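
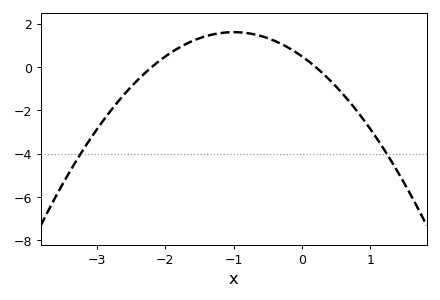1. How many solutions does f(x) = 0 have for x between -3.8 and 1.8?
2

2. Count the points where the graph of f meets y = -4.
2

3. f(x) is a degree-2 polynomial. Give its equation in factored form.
y = -1.12(x + 2.2)(x - 0.2)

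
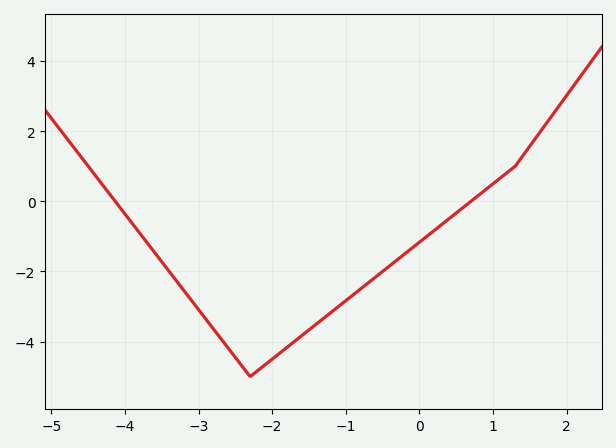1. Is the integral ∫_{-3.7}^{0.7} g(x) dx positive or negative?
negative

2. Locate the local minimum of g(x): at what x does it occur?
-2.2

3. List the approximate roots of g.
-4.2, 0.8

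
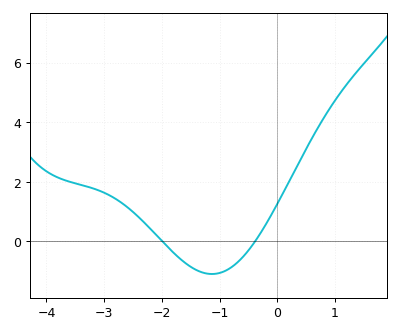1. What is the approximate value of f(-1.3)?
-1.04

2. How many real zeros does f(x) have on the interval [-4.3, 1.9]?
2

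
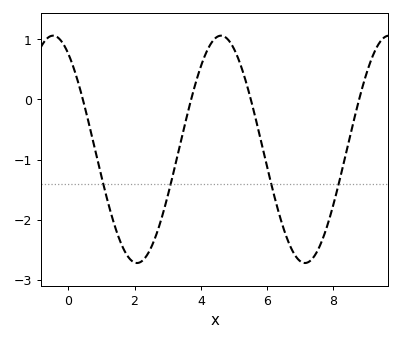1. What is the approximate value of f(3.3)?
-0.925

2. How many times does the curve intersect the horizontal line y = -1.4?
4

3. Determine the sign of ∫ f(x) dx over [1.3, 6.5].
negative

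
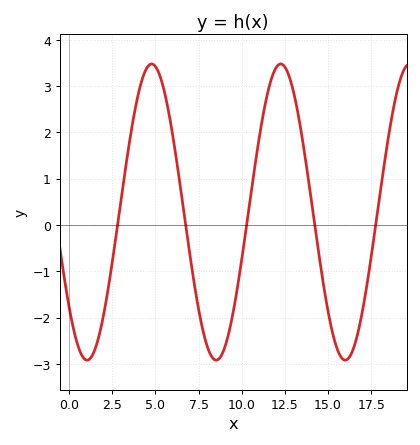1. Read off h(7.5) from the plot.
-1.82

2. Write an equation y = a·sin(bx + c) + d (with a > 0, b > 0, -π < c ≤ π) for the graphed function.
y = 3.2sin(0.84x - 2.44) + 0.28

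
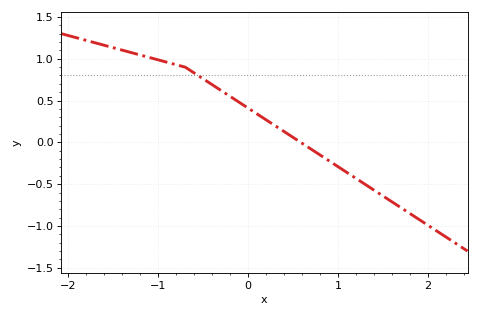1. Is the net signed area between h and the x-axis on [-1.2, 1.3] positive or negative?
positive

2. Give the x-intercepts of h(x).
0.6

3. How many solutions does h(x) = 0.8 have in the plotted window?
1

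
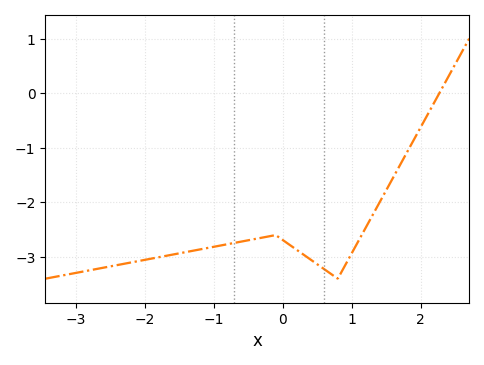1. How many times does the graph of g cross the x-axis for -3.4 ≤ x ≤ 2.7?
1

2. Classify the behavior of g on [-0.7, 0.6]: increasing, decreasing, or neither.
neither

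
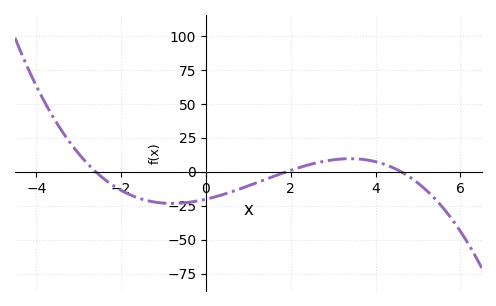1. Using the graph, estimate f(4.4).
4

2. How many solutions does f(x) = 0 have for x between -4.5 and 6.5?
3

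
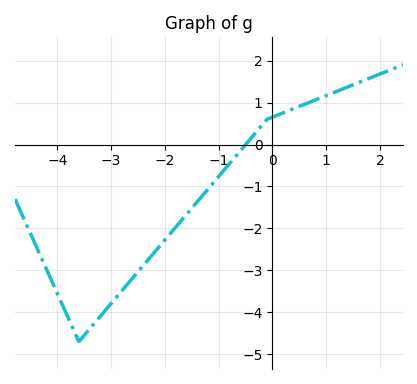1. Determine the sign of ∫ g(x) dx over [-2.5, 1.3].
negative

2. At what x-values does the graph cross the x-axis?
-0.5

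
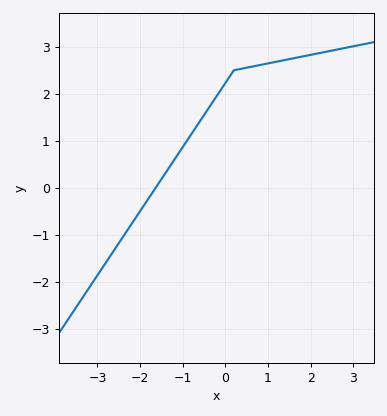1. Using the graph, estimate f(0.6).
2.6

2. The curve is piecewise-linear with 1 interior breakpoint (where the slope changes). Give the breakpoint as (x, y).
(0.2, 2.5)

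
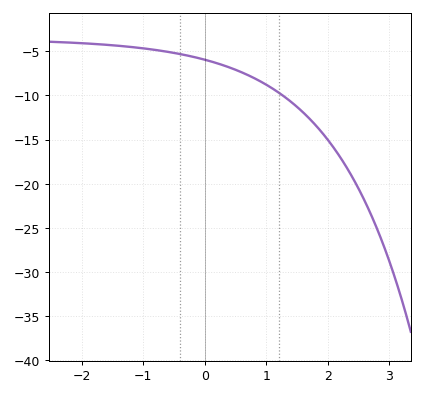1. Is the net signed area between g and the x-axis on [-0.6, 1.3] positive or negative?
negative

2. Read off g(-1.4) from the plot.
-4.5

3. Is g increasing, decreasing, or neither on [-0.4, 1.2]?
decreasing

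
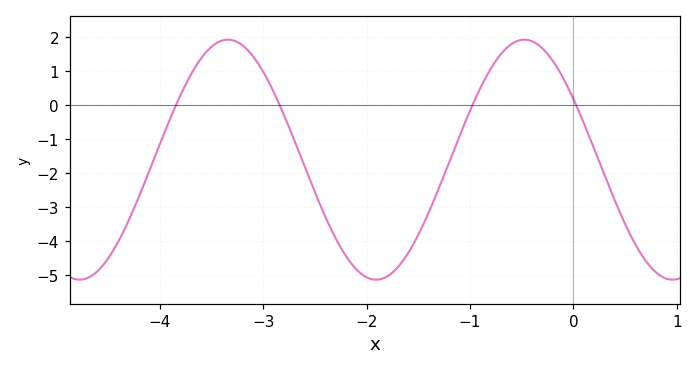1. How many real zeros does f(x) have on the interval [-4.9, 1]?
4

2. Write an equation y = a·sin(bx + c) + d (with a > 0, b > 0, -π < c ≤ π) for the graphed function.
y = 3.53sin(2.19x + 2.61) - 1.61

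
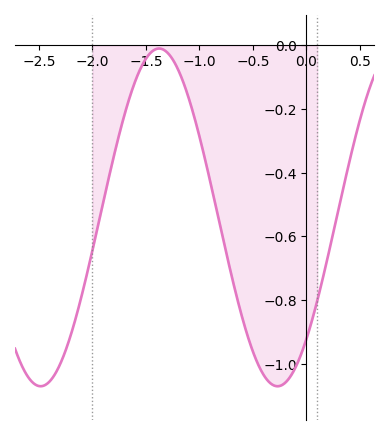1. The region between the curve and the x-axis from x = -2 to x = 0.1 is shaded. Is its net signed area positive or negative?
negative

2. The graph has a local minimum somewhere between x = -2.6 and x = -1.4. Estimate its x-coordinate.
-2.5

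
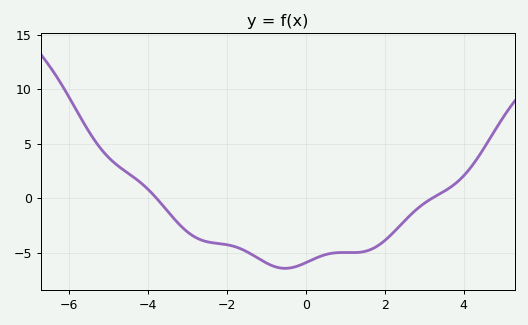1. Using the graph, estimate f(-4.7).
3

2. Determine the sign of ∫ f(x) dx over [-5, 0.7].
negative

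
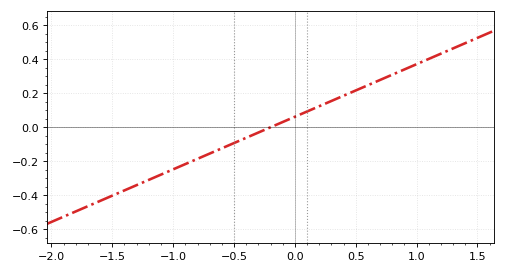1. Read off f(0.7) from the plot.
0.28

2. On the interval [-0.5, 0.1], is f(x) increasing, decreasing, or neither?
increasing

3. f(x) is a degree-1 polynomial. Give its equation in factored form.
y = 0.31(x + 0.2)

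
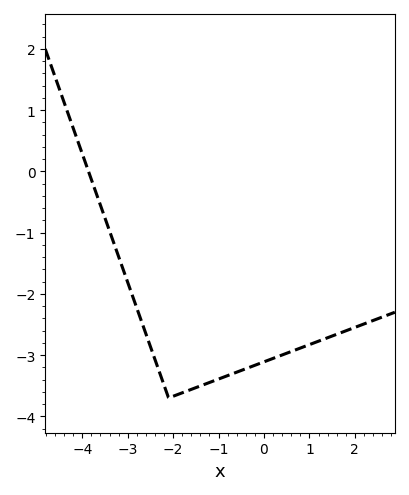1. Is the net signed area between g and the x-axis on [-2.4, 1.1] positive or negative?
negative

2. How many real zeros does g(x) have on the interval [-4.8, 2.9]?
1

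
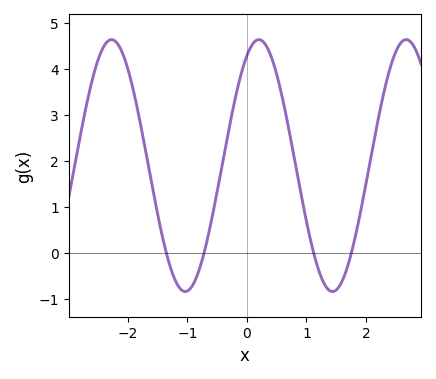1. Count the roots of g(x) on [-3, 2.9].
4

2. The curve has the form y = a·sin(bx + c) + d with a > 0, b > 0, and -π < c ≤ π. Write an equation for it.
y = 2.73sin(2.54x + 1.06) + 1.9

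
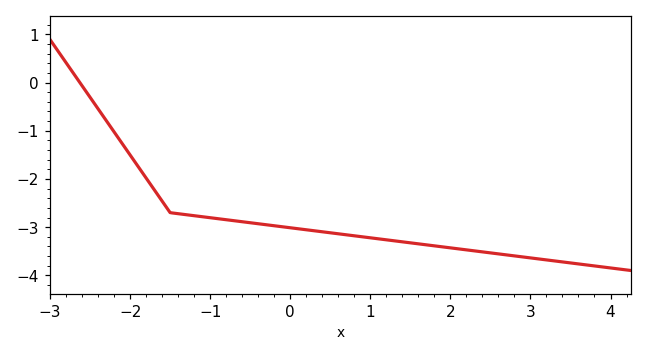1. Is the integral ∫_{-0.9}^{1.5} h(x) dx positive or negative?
negative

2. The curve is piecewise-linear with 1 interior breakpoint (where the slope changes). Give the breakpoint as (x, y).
(-1.5, -2.7)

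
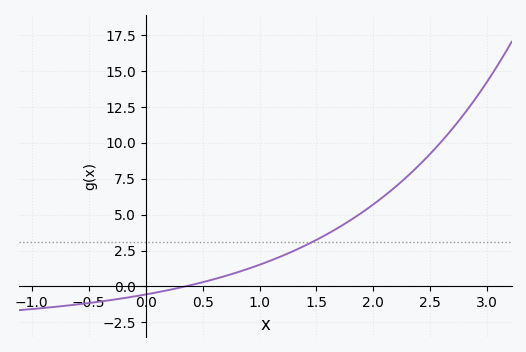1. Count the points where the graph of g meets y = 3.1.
1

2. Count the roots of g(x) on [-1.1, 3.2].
1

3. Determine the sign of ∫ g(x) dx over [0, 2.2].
positive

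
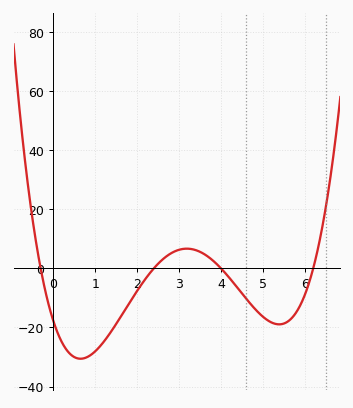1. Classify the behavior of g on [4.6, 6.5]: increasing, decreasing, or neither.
neither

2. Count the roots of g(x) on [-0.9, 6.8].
4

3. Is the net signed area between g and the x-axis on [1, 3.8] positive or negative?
negative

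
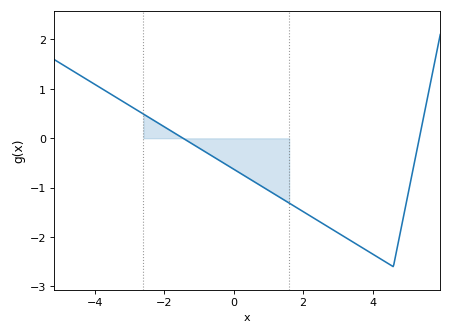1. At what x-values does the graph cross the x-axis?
-1.4, 5.4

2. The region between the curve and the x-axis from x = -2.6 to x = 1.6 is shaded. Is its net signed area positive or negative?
negative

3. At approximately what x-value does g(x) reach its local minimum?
4.6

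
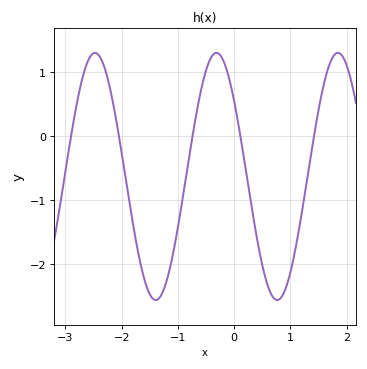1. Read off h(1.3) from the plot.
-0.6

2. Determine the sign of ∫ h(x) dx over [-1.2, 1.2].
negative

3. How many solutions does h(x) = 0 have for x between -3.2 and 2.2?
5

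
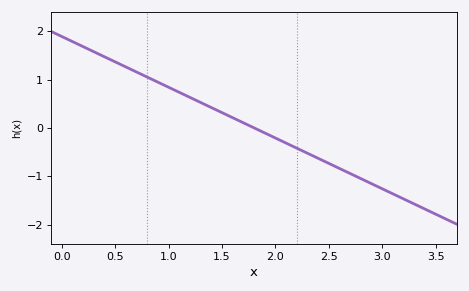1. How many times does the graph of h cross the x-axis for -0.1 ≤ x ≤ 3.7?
1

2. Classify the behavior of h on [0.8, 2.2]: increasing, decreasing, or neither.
decreasing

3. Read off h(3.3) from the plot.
-1.6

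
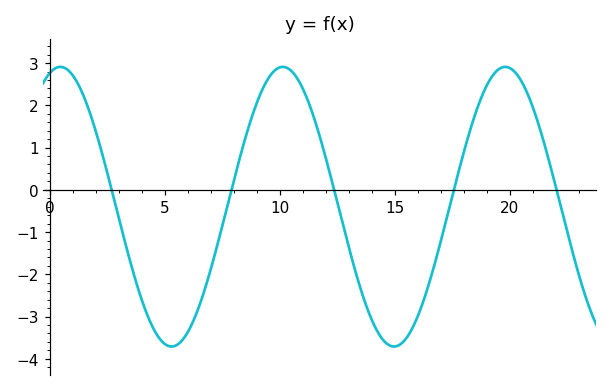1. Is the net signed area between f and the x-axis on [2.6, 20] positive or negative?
negative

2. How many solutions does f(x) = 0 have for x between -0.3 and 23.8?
5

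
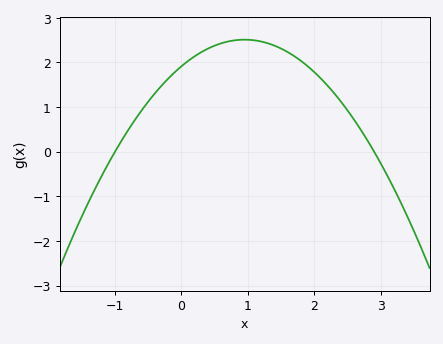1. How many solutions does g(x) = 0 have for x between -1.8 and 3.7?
2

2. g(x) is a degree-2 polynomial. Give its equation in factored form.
y = -0.66(x + 1)(x - 2.9)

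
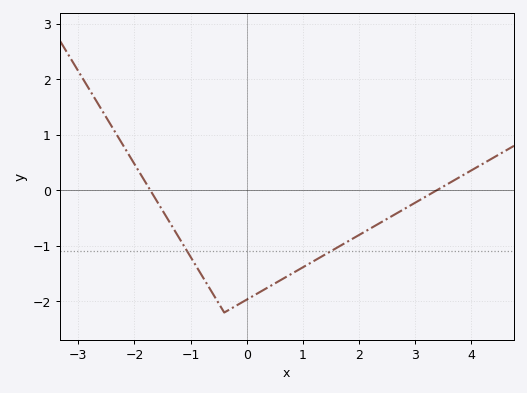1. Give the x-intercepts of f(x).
-1.8, 3.4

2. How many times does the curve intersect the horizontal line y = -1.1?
2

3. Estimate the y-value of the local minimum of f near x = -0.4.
-2.2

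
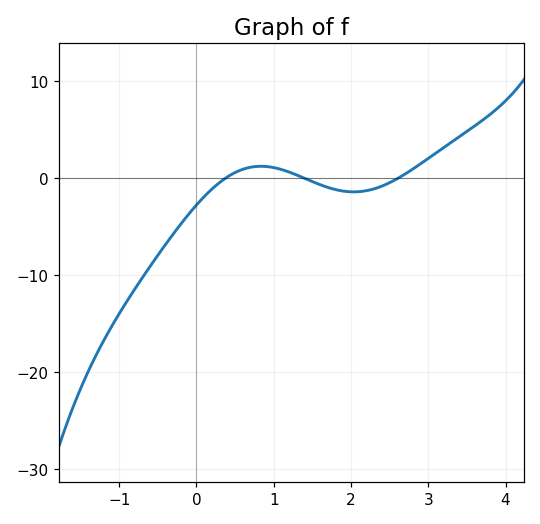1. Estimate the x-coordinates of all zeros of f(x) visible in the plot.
0.382, 1.39, 2.62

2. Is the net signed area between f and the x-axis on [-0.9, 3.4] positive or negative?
negative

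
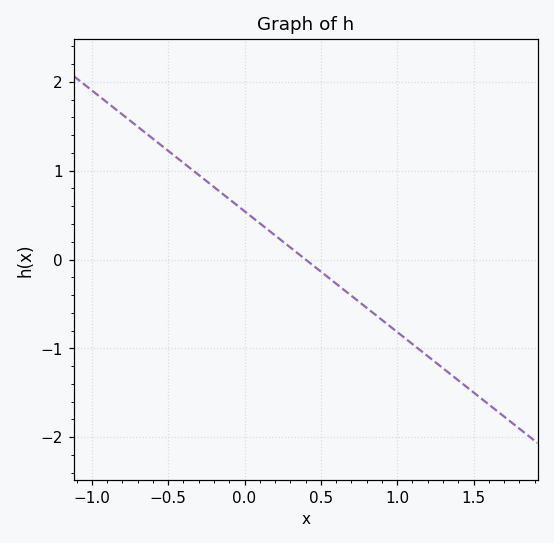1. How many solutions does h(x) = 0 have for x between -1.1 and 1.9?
1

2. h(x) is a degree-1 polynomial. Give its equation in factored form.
y = -1.36(x - 0.4)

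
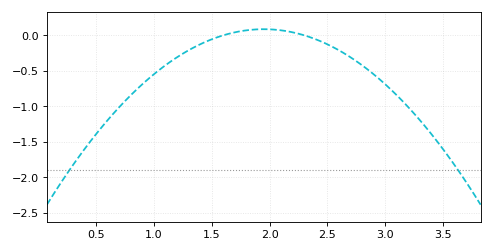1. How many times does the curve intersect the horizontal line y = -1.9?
2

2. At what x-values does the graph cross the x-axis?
1.6, 2.3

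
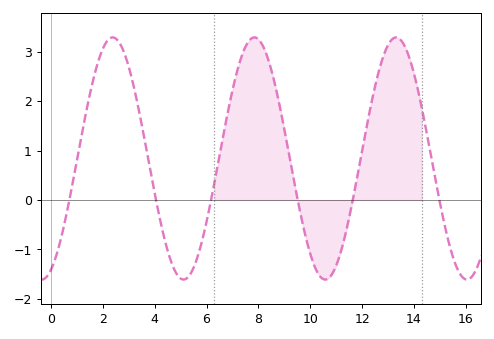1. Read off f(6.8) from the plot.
1.7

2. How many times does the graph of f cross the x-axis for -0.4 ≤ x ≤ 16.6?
6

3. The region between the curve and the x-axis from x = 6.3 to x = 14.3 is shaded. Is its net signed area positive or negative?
positive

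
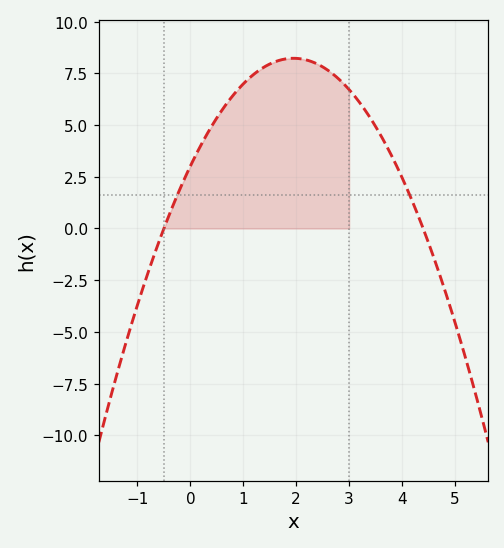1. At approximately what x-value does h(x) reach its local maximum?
2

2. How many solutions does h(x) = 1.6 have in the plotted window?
2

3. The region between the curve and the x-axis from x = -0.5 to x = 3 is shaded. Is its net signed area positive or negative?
positive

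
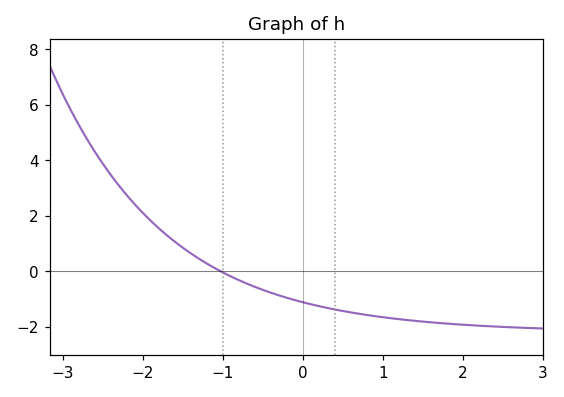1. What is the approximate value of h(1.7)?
-1.87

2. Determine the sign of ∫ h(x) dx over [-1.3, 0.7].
negative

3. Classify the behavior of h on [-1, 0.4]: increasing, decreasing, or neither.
decreasing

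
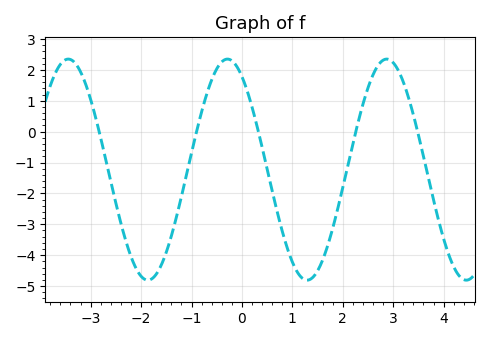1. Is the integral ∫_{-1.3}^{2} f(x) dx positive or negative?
negative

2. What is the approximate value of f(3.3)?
1.12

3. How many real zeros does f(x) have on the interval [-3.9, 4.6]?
5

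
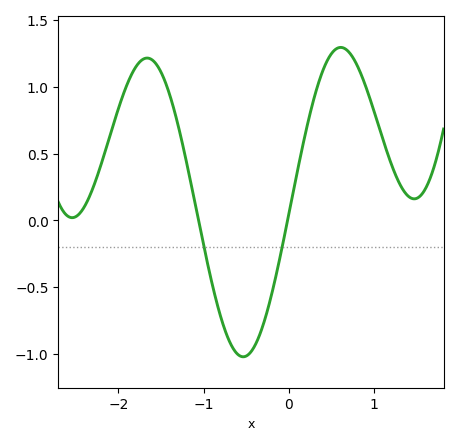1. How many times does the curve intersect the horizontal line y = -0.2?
2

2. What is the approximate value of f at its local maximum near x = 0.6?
1.3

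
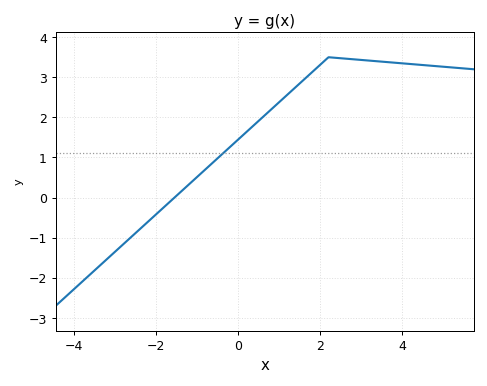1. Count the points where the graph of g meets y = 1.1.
1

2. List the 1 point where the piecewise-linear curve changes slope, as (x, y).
(2.2, 3.5)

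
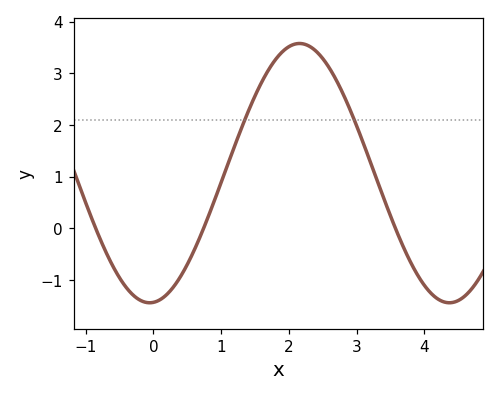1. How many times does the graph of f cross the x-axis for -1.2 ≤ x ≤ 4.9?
3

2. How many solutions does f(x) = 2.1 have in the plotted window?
2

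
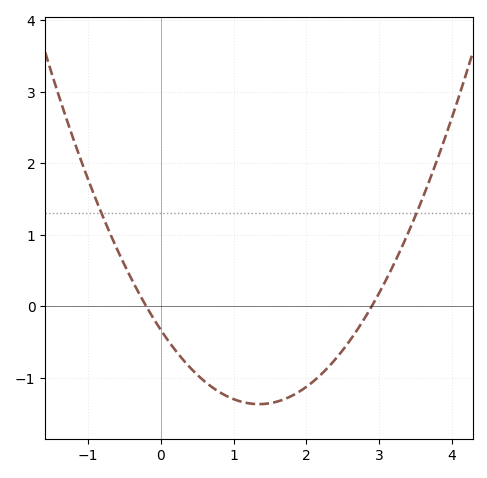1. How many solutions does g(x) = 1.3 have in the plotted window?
2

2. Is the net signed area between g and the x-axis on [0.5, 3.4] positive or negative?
negative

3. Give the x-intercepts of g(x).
-0.2, 2.9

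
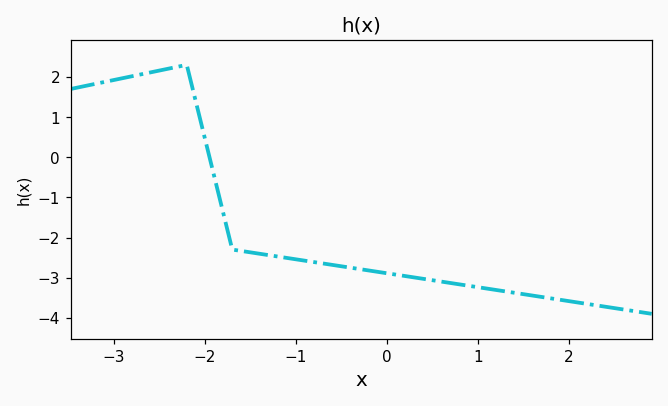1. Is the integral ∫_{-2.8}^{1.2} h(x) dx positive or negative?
negative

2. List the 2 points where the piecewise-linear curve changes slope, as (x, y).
(-2.2, 2.3); (-1.7, -2.3)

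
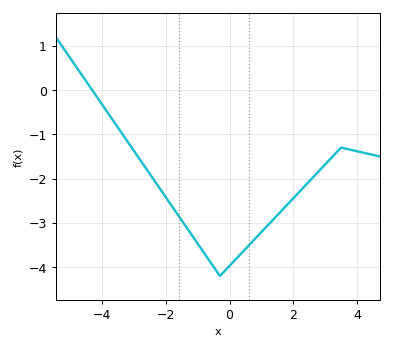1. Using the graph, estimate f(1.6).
-2.75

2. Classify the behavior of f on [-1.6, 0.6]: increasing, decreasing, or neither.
neither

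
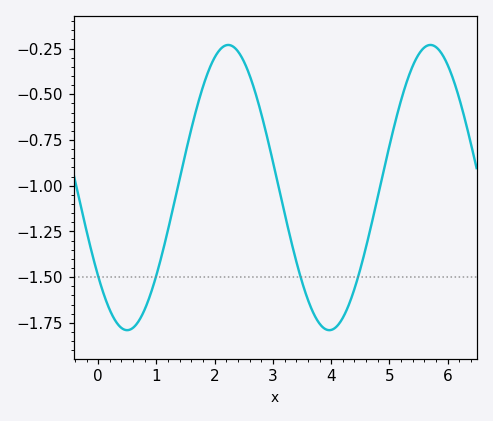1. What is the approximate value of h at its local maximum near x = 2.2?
-0.24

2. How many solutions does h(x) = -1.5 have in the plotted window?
4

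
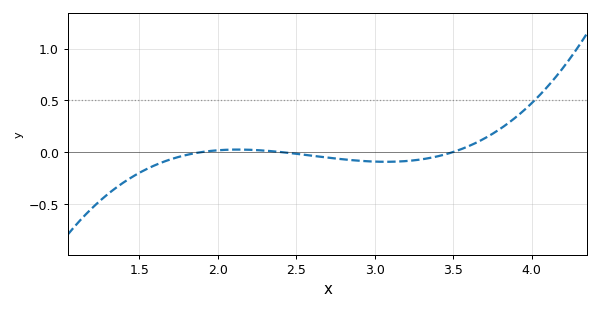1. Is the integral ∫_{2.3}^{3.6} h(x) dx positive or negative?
negative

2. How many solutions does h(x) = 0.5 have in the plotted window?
1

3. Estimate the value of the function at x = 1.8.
-0.029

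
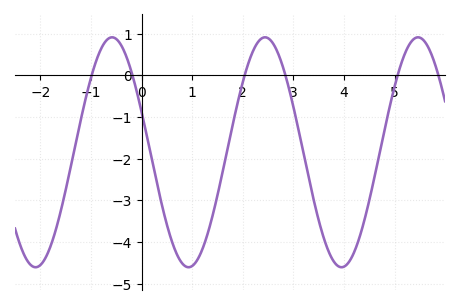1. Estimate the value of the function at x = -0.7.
0.827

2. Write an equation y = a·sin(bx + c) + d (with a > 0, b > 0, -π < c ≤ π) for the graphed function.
y = 2.76sin(2.08x + 2.78) - 1.85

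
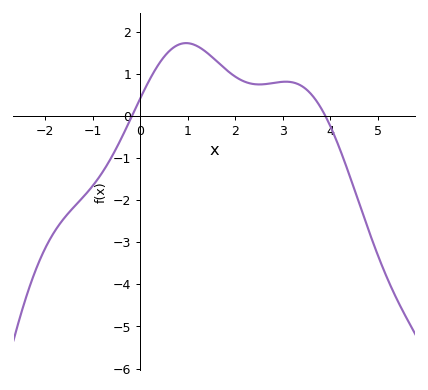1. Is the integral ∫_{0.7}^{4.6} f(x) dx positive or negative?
positive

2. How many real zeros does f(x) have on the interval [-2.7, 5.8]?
2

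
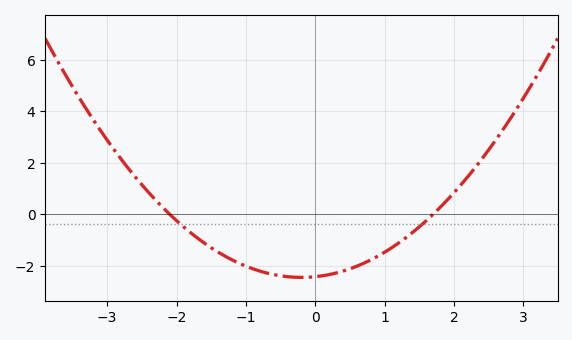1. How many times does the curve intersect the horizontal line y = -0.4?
2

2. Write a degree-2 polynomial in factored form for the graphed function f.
y = 0.68(x + 2.1)(x - 1.7)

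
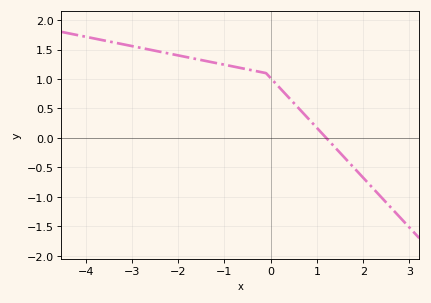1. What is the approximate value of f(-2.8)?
1.55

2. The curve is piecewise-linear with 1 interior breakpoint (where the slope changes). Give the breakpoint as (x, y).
(-0.1, 1.1)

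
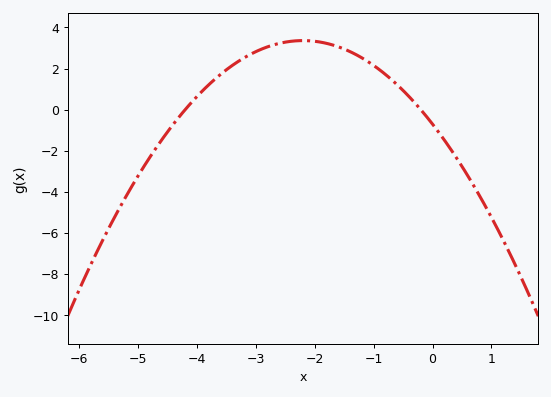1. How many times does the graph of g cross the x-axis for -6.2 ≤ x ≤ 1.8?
2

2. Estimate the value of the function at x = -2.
3.4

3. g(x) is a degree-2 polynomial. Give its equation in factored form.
y = -0.84(x + 4.2)(x + 0.2)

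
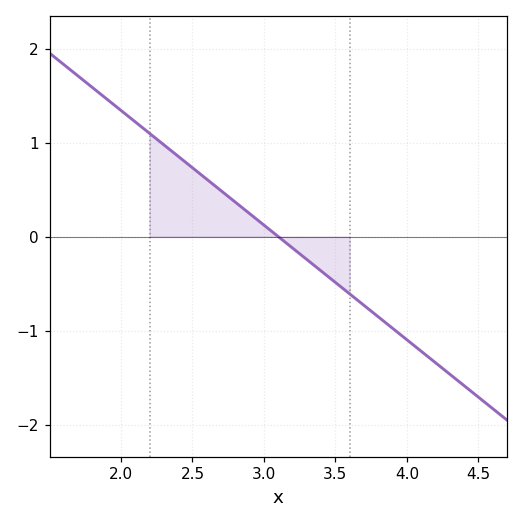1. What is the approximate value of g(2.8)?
0.366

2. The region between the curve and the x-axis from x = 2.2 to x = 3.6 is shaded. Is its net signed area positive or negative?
positive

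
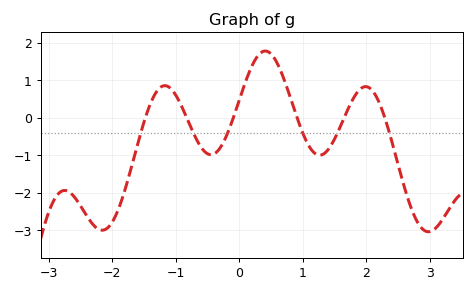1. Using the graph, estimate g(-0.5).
-0.961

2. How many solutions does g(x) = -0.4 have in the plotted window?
6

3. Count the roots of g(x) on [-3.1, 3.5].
6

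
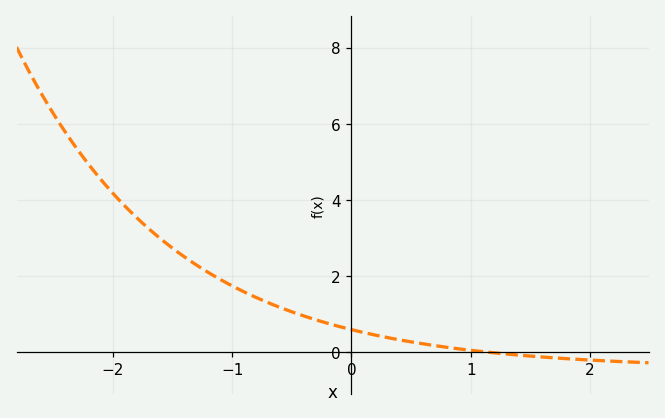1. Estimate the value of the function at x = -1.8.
3.52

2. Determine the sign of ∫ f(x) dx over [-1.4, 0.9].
positive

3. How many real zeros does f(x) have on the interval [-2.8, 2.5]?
1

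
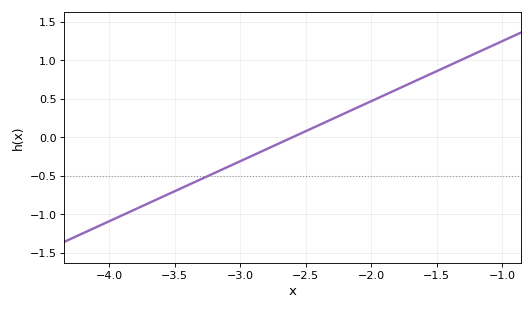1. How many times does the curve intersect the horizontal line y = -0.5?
1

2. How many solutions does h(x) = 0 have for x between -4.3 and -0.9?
1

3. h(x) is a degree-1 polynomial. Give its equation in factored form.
y = 0.78(x + 2.6)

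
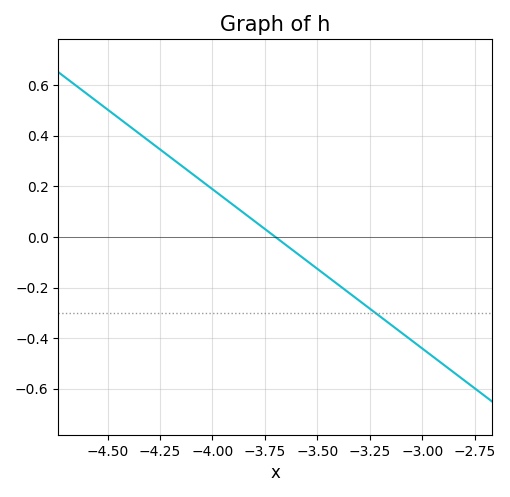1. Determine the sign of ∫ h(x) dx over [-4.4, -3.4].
positive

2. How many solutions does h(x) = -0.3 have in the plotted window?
1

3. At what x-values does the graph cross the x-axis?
-3.7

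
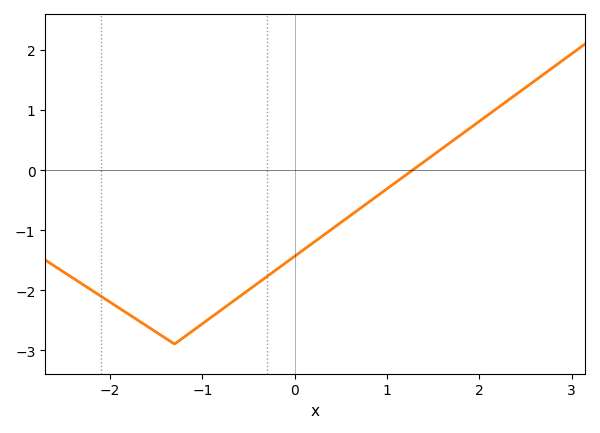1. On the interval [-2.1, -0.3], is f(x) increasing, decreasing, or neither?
neither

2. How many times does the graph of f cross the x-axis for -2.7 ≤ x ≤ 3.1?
1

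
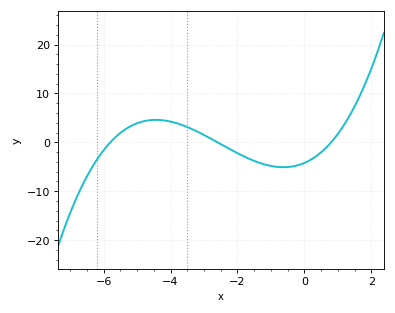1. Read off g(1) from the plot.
1.71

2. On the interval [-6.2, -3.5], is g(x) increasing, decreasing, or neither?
neither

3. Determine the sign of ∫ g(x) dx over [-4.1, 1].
negative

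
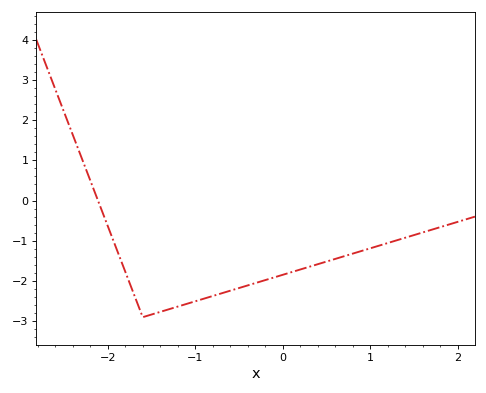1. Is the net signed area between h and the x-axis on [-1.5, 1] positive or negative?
negative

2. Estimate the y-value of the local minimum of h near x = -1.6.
-2.9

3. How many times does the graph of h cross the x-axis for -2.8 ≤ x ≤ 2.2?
1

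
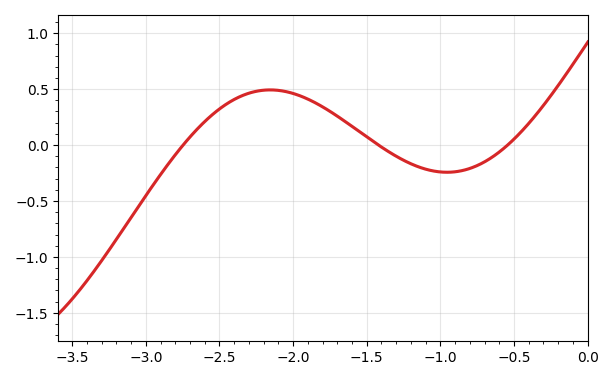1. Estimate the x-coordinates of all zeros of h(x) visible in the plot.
-2.75, -1.42, -0.543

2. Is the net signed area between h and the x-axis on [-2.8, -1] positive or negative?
positive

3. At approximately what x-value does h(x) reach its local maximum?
-2.16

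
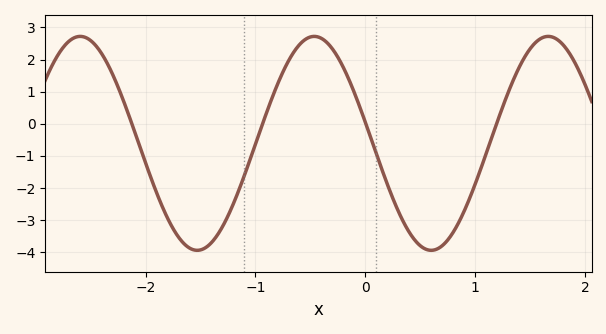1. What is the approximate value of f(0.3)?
-2.7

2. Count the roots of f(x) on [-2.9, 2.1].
4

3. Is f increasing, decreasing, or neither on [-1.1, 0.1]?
neither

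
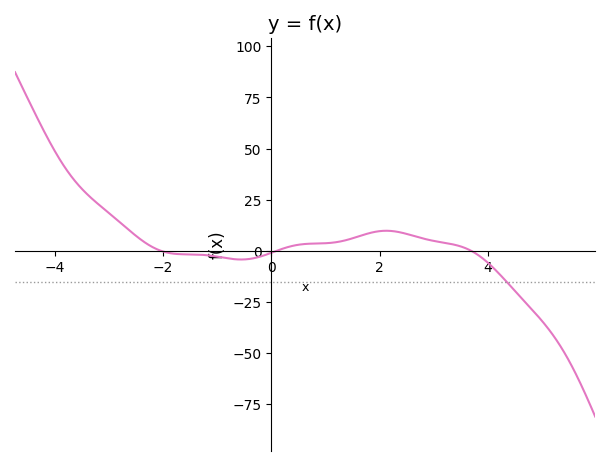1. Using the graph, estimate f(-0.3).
-3.52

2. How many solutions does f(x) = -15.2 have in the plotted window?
1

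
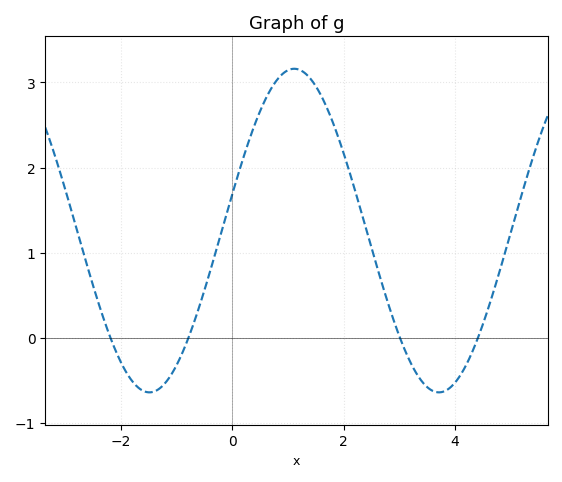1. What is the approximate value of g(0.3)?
2.31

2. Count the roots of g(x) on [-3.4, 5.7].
4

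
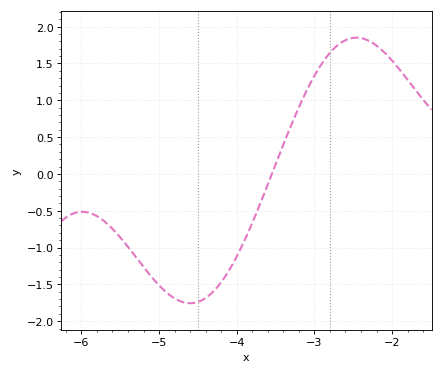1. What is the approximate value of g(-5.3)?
-1.13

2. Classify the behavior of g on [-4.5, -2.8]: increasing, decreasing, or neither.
increasing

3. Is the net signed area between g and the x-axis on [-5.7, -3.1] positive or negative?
negative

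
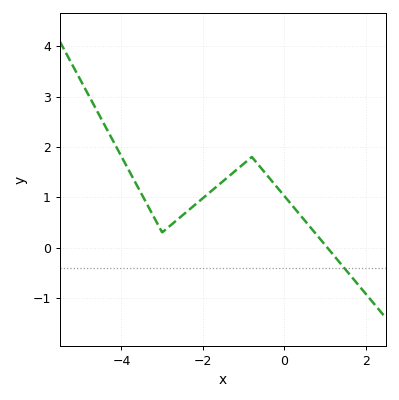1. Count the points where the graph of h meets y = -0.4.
1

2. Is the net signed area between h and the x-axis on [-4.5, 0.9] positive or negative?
positive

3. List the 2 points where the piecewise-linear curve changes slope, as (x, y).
(-3, 0.3); (-0.8, 1.8)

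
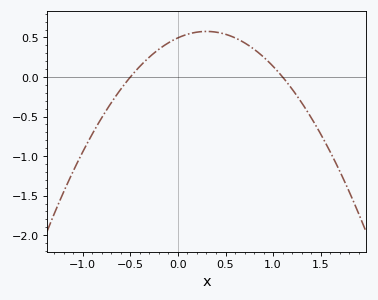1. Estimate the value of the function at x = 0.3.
0.6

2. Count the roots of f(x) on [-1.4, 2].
2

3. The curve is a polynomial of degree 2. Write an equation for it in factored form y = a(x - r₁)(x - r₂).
y = -0.9(x + 0.5)(x - 1.1)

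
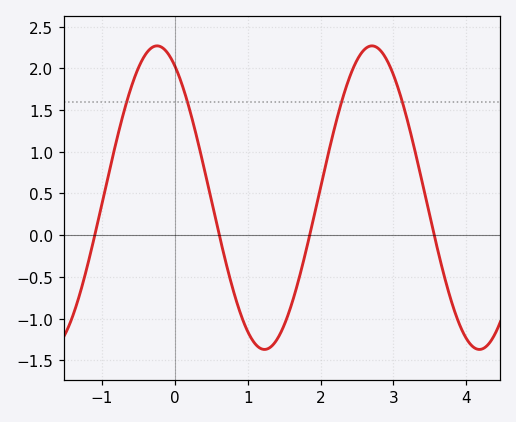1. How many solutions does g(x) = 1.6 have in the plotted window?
4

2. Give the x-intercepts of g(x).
-1.1, 0.611, 1.85, 3.56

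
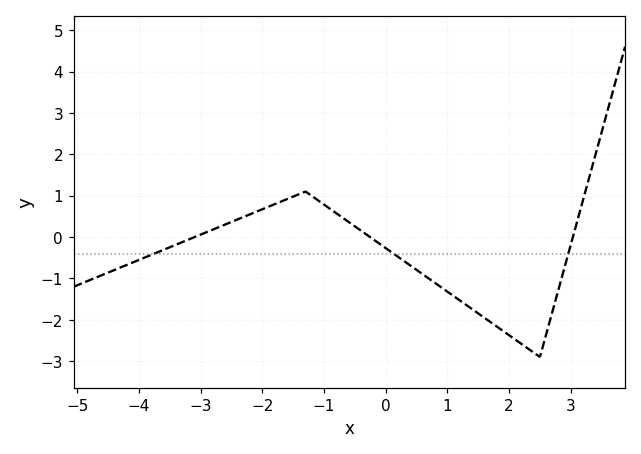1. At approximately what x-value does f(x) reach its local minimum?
2.4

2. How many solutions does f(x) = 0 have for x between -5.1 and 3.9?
3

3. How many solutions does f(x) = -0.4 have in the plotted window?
3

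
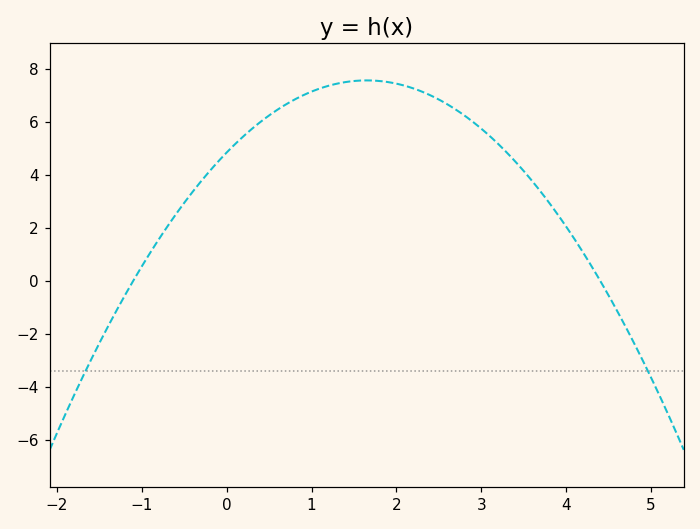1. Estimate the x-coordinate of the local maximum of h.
1.6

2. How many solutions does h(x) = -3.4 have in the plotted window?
2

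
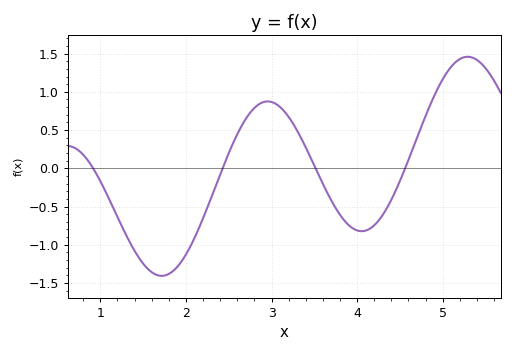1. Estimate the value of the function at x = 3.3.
0.5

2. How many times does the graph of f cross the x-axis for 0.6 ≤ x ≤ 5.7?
4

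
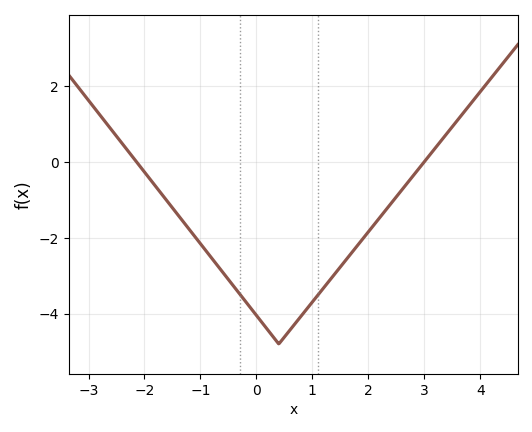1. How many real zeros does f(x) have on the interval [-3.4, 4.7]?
2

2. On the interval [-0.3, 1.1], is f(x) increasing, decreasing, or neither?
neither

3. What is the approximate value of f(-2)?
-0.262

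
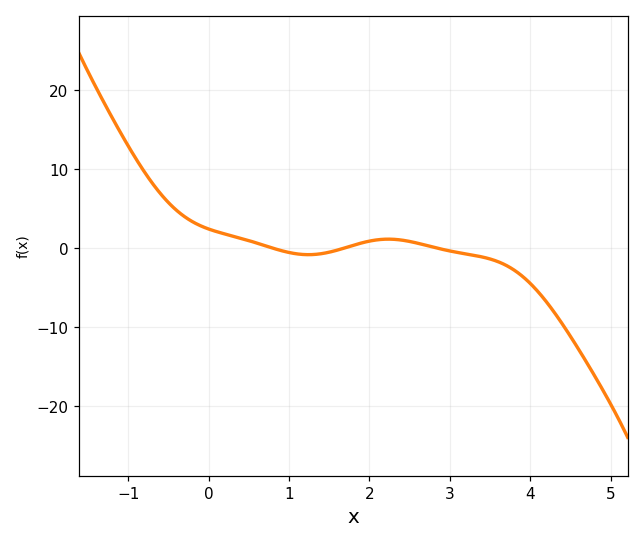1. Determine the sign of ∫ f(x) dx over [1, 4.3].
negative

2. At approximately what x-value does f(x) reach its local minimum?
1.24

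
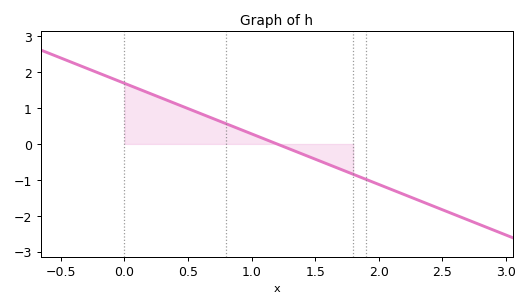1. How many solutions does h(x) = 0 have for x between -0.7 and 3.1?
1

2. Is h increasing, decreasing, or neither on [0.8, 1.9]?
decreasing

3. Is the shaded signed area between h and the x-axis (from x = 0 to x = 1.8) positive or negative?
positive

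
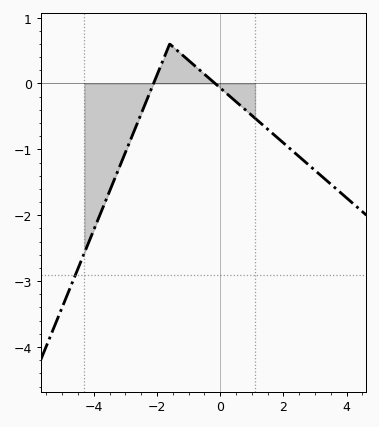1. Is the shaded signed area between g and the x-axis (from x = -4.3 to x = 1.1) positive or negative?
negative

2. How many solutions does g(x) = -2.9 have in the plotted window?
1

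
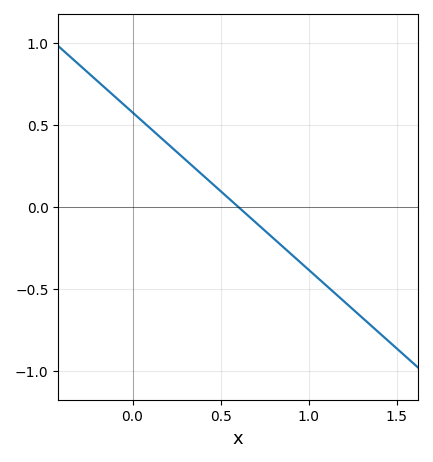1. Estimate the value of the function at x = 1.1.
-0.48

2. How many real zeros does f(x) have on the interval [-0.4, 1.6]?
1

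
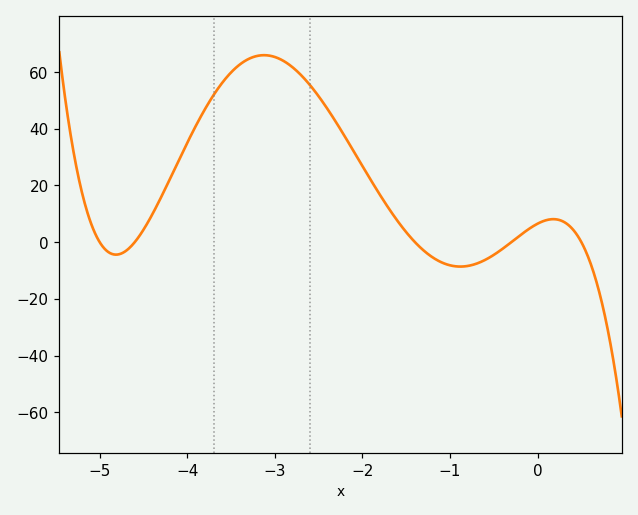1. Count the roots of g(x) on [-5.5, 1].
5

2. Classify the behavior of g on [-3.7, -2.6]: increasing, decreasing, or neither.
neither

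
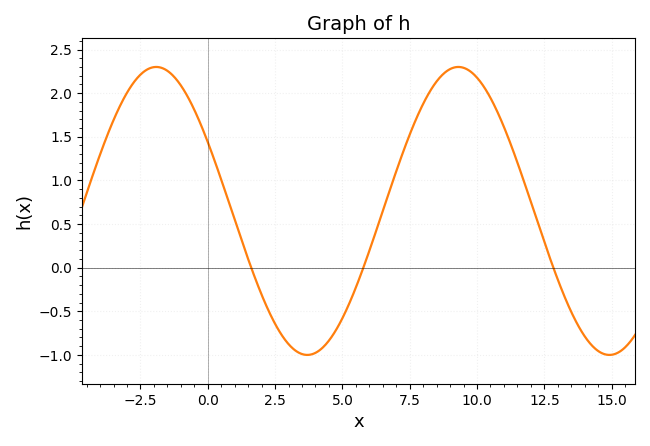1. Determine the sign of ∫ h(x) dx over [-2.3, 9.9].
positive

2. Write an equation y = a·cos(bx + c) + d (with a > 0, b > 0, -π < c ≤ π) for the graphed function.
y = 1.65cos(0.56x + 1.07) + 0.65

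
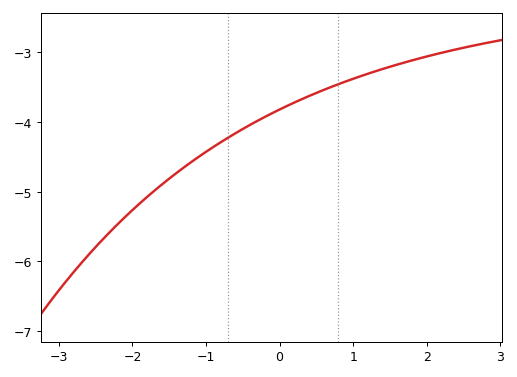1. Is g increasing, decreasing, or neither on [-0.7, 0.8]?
increasing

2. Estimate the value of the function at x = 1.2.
-3.31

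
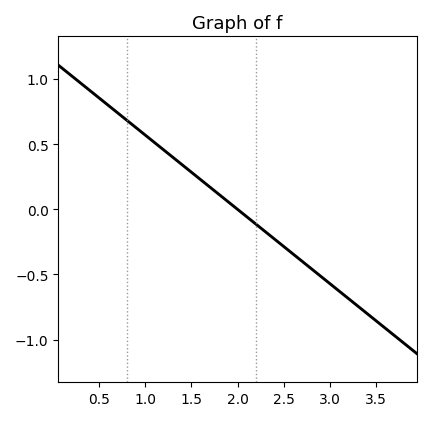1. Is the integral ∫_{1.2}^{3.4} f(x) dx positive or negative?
negative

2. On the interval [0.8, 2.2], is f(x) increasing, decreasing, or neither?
decreasing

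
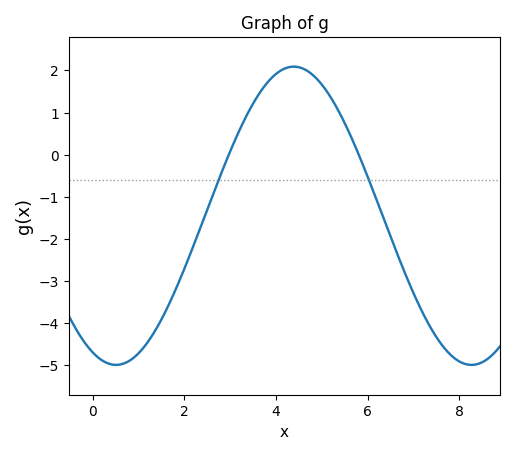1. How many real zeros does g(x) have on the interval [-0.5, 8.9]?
2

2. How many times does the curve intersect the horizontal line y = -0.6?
2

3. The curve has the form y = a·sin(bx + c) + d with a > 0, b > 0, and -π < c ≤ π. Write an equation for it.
y = 3.54sin(0.81x - 2) - 1.45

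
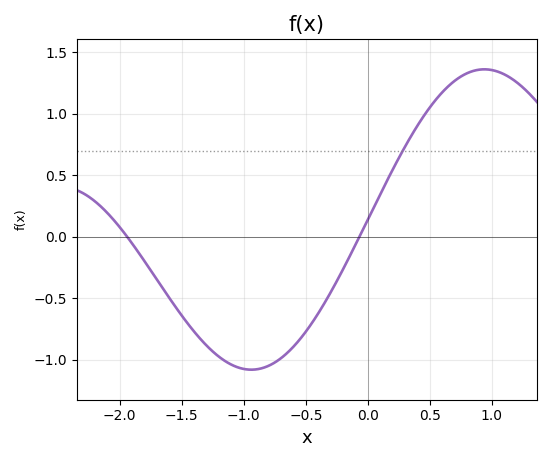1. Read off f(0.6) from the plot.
1.17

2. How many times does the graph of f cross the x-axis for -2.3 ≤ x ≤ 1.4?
2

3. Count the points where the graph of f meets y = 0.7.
1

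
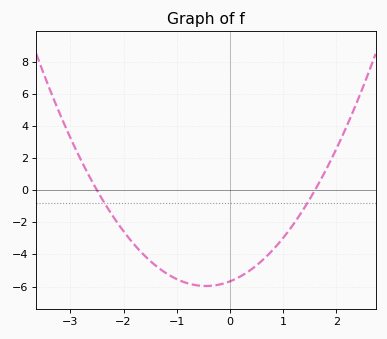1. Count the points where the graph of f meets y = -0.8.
2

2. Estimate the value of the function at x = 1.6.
0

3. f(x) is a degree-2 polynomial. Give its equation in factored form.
y = 1.42(x + 2.5)(x - 1.6)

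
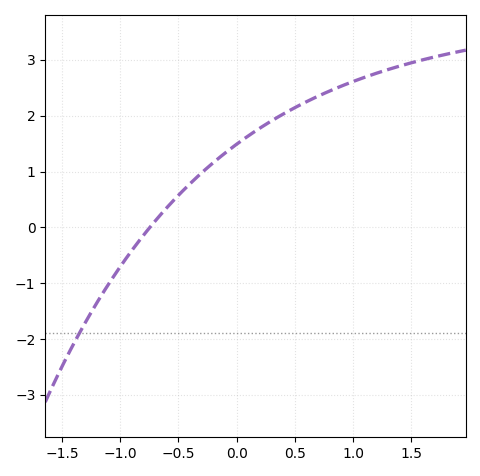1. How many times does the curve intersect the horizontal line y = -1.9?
1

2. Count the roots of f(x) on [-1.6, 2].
1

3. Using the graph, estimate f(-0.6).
0.352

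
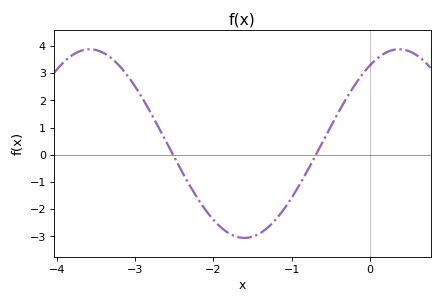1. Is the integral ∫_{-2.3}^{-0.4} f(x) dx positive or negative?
negative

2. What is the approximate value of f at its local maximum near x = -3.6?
3.9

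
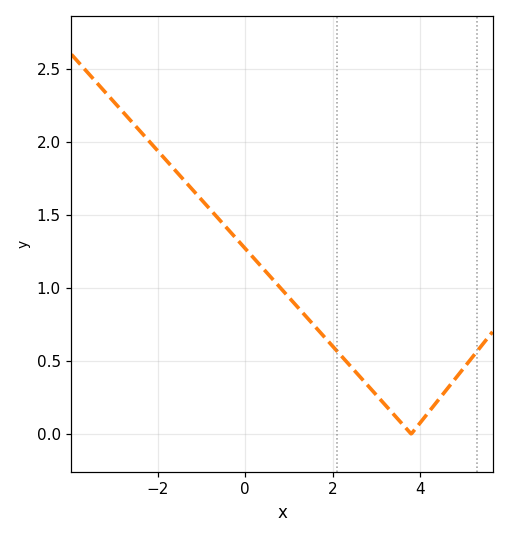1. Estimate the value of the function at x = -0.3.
1.35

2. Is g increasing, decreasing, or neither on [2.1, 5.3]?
neither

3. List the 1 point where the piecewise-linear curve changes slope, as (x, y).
(3.8, 0)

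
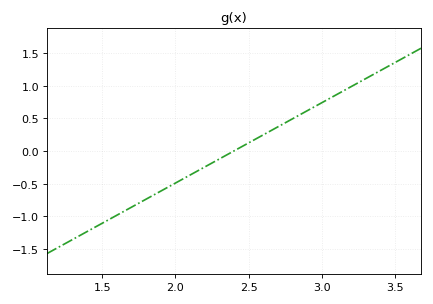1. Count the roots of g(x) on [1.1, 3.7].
1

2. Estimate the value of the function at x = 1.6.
-1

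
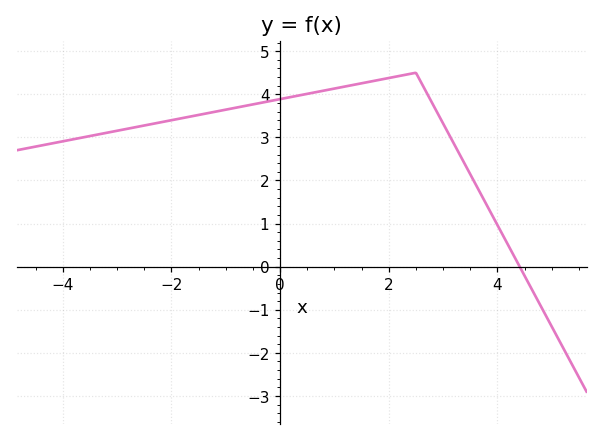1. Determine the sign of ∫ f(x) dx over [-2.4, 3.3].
positive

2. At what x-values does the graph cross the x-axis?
4.41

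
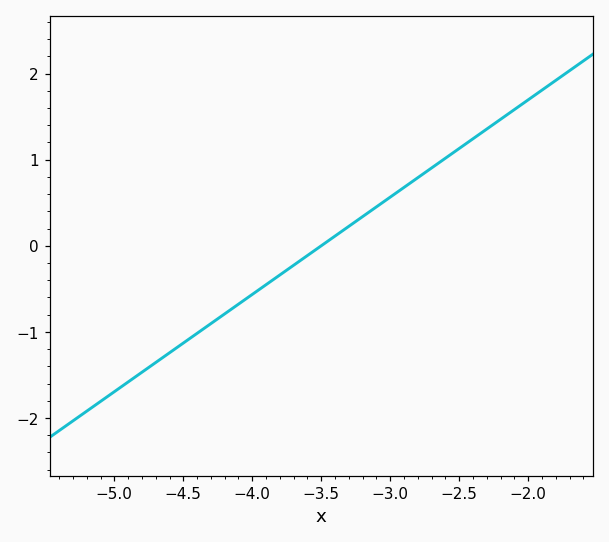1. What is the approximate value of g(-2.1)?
1.6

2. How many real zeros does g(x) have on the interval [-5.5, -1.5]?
1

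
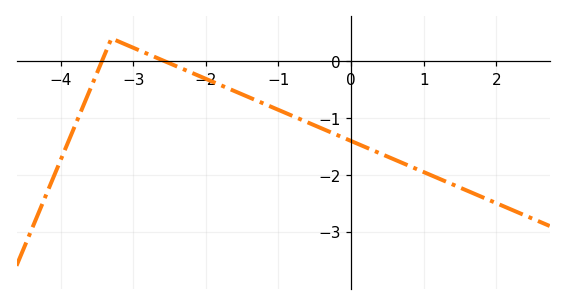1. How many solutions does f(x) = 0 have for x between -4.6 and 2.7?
2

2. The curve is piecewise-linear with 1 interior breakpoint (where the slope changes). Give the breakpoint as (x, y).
(-3.3, 0.4)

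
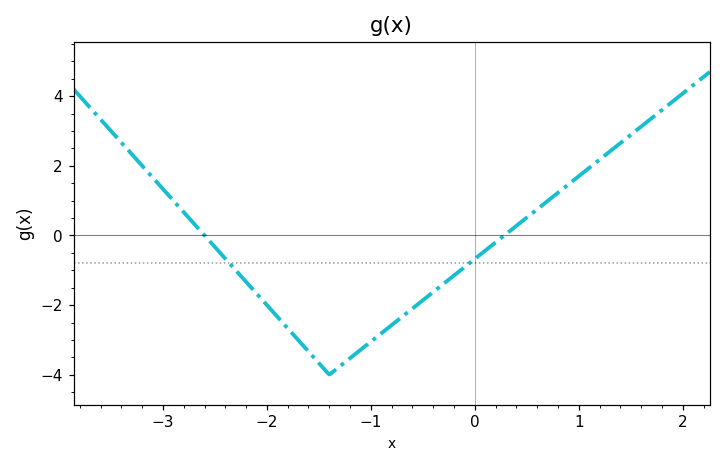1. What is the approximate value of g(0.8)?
1.2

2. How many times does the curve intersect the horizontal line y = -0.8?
2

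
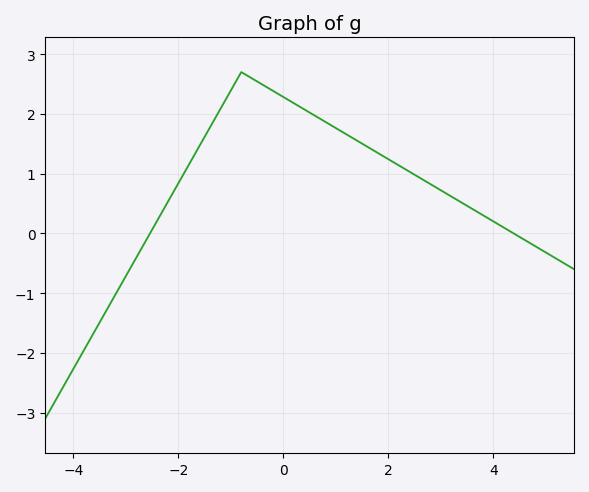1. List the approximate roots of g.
-2.54, 4.39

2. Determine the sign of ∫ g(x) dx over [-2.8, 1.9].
positive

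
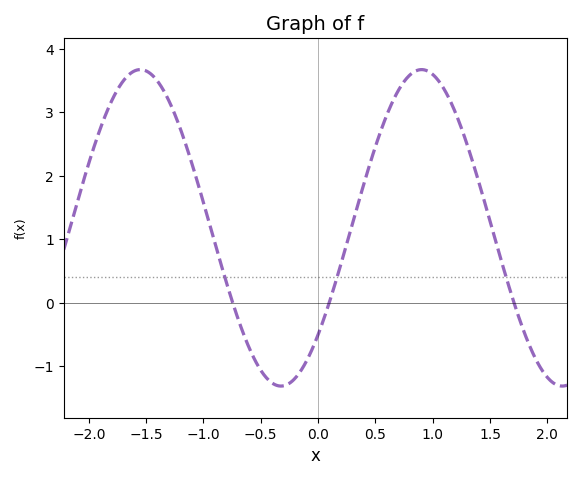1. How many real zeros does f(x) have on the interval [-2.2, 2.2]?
3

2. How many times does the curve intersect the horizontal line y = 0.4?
3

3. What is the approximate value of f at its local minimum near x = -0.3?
-1.31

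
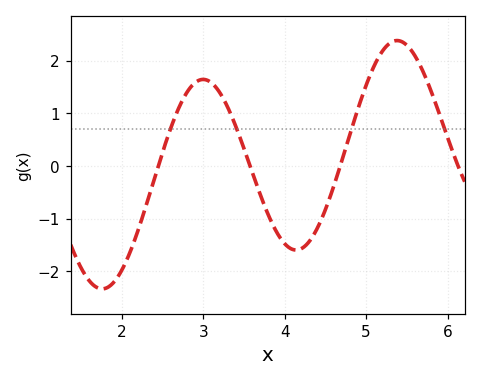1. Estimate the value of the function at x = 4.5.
-0.831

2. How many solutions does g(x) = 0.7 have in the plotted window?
4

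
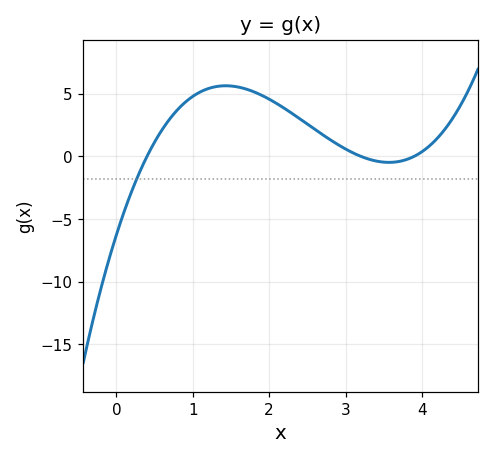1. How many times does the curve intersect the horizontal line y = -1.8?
1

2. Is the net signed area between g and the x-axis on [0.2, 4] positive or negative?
positive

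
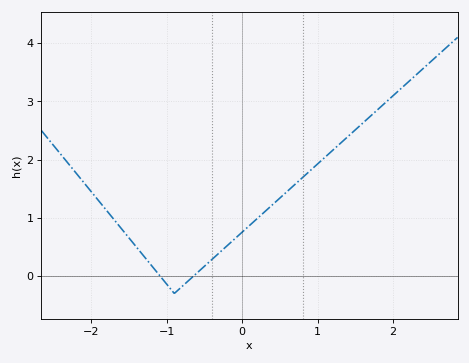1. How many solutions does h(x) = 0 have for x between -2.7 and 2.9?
2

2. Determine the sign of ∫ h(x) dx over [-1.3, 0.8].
positive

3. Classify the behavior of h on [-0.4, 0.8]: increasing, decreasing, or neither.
increasing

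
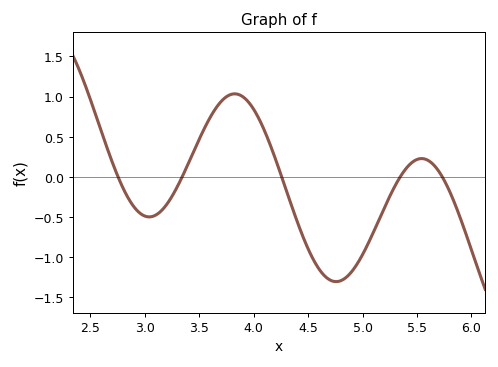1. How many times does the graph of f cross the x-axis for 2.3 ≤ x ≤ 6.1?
5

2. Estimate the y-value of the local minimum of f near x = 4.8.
-1.31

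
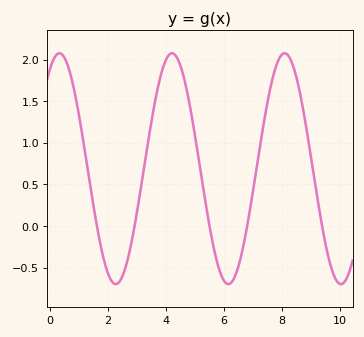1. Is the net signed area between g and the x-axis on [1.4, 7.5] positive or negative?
positive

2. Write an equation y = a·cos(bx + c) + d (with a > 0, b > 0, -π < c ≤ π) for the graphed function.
y = 1.39cos(1.62x - 0.55) + 0.69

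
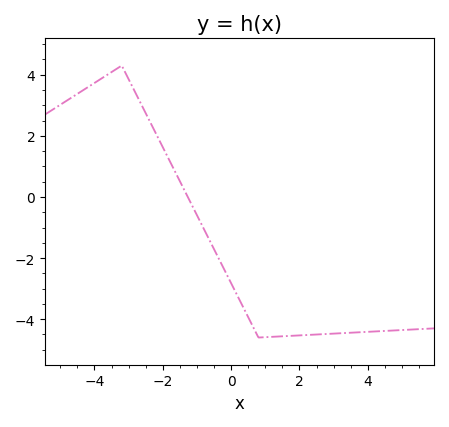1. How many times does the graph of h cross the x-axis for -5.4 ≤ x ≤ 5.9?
1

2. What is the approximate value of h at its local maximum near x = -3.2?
4.2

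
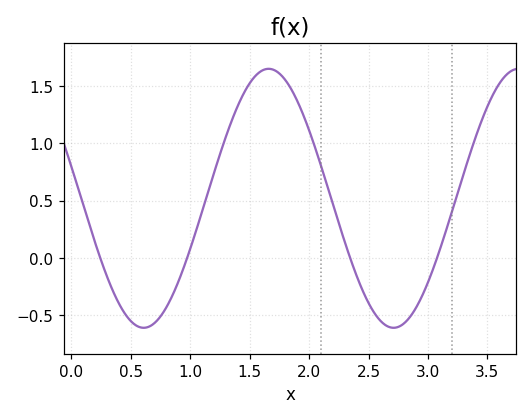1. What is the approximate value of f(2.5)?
-0.393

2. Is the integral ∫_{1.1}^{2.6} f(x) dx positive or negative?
positive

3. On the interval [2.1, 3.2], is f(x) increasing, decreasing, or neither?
neither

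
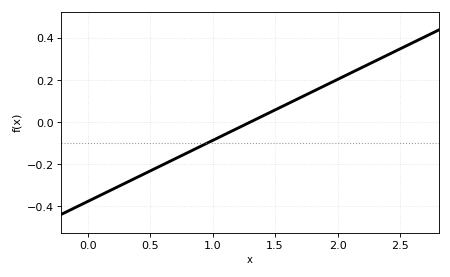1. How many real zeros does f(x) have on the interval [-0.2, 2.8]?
1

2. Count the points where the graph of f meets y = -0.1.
1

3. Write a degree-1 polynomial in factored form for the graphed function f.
y = 0.29(x - 1.3)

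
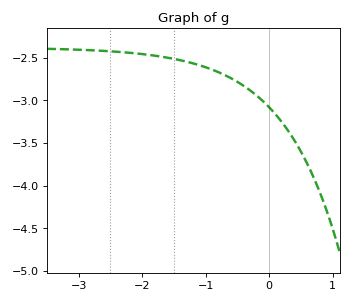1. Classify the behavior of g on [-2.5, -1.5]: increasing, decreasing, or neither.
decreasing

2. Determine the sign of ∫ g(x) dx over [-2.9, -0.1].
negative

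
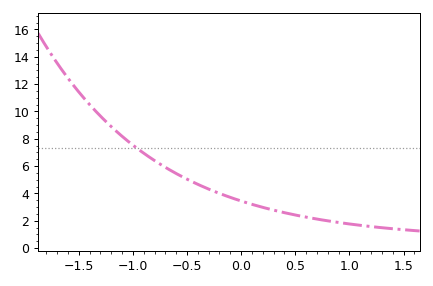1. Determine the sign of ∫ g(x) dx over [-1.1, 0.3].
positive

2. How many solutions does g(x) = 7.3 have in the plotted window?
1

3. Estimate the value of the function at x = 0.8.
2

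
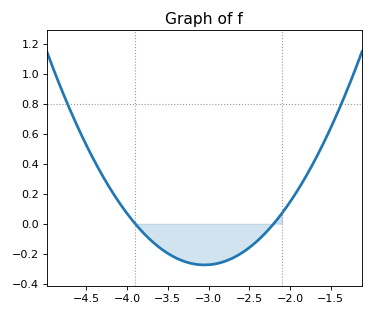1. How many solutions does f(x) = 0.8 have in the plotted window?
2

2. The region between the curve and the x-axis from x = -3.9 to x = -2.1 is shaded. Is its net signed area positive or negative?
negative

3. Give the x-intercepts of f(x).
-3.9, -2.2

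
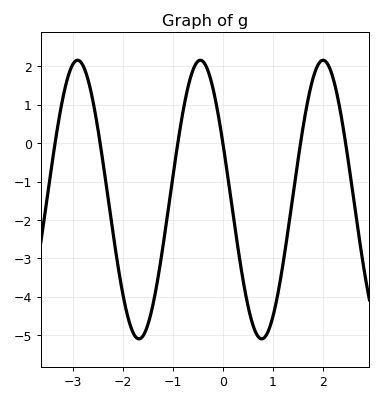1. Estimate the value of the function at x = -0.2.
1.4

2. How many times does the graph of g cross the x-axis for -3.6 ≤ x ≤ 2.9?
6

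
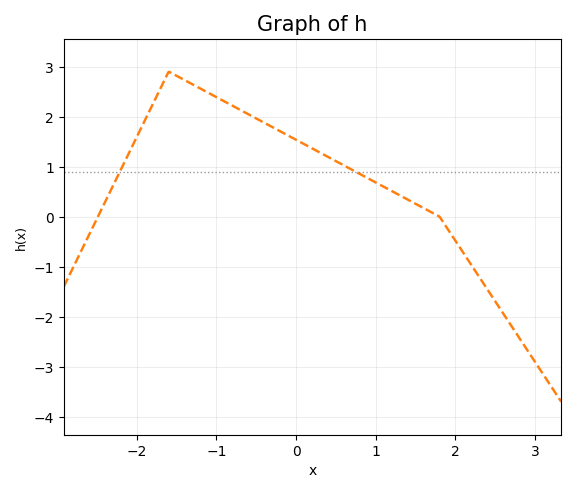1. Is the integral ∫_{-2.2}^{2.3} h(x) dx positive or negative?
positive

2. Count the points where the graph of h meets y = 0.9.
2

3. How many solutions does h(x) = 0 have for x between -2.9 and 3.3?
2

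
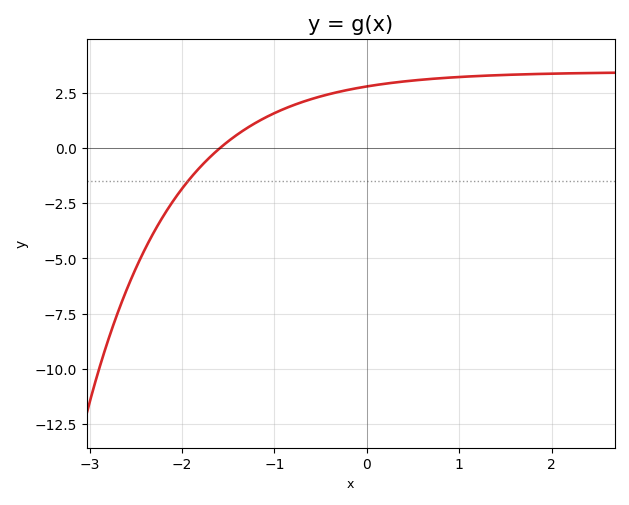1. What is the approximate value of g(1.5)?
3.4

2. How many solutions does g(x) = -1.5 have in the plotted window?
1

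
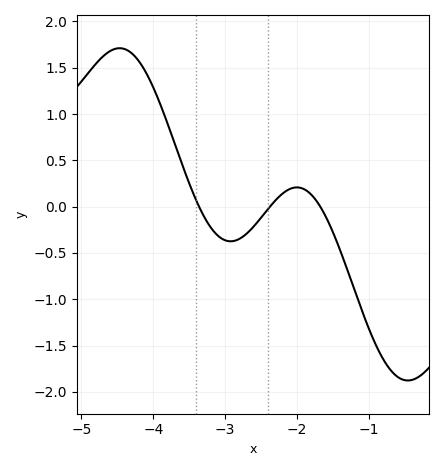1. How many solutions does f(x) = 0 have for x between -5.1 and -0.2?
3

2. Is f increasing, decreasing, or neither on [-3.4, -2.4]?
neither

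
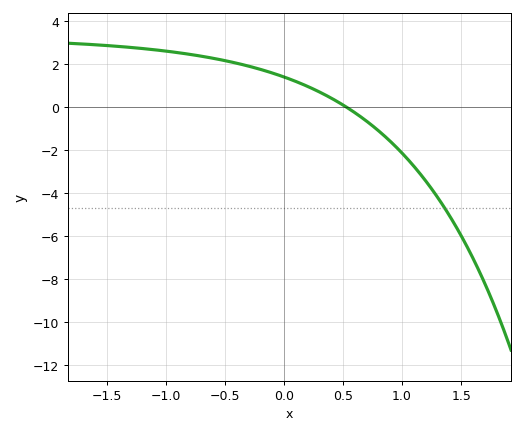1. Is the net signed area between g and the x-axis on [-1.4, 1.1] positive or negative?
positive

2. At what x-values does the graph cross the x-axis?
0.531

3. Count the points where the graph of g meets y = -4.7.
1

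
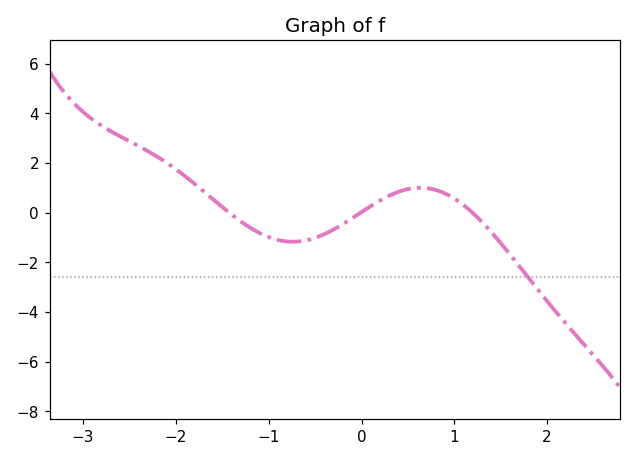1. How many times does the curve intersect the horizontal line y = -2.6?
1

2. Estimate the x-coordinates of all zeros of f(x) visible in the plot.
-1.43, -0.009, 1.19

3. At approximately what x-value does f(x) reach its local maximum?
0.633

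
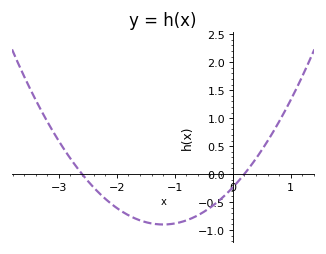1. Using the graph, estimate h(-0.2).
-0.45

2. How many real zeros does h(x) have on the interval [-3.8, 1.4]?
2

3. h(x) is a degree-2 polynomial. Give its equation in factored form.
y = 0.46(x + 2.6)(x - 0.2)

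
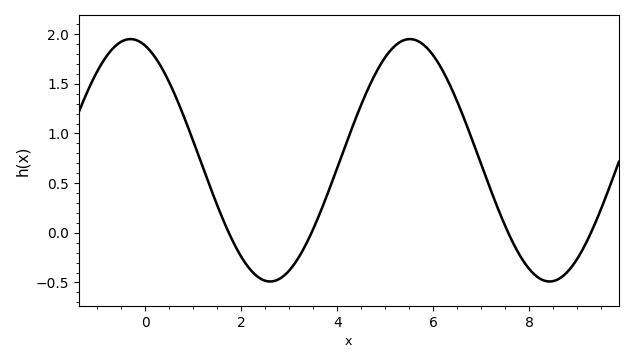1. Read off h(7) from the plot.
0.684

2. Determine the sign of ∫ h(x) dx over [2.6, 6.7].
positive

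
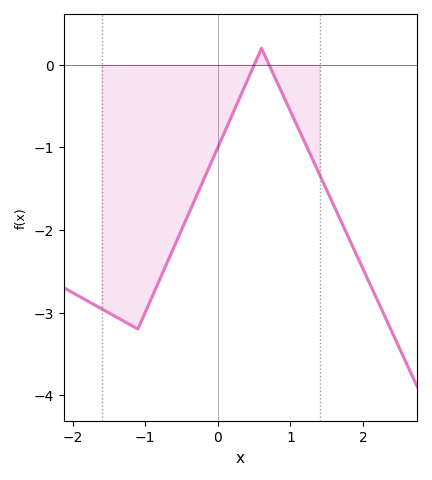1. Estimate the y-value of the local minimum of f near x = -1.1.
-3.2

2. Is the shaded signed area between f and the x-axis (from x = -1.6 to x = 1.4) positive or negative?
negative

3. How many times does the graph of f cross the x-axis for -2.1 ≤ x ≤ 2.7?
2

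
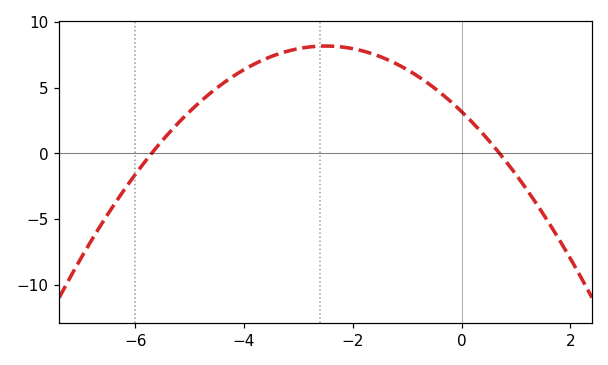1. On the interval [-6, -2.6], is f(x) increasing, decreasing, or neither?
increasing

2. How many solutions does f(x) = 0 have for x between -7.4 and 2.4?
2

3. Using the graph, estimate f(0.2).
2.5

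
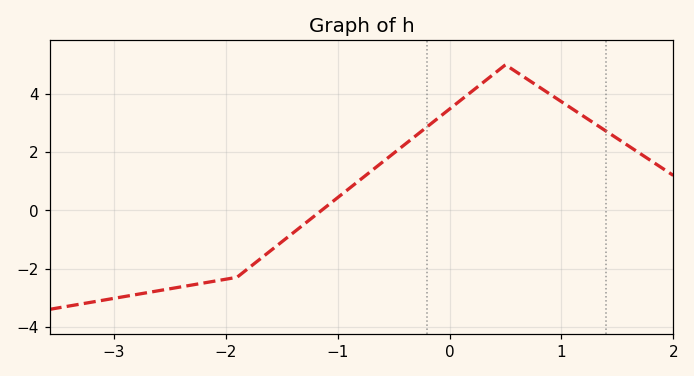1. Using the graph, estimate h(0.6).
4.75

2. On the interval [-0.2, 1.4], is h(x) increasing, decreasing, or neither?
neither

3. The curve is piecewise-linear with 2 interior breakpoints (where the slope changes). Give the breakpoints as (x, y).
(-1.9, -2.3); (0.5, 5)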